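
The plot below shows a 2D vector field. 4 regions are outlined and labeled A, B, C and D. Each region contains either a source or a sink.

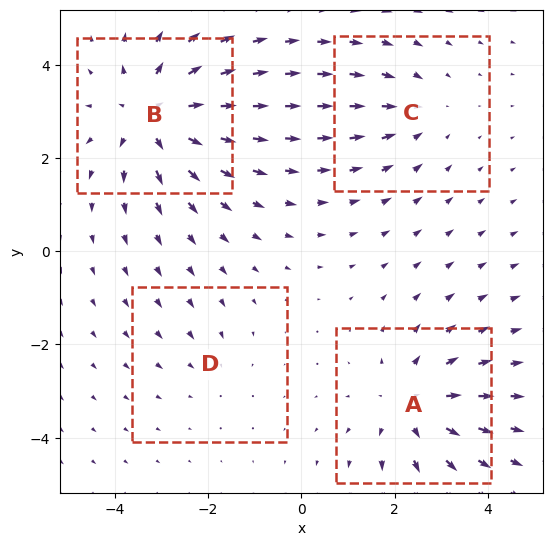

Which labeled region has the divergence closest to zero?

Divergence at each region's feature centre — A: about +4, B: about +6, C: about -3, D: about -2. Region D is closest to zero.

D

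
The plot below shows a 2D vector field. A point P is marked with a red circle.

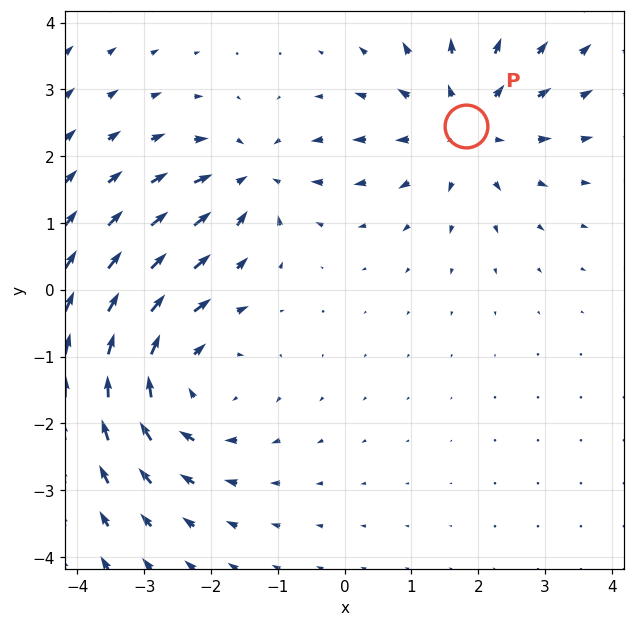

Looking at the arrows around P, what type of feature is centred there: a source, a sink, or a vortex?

source

At P (1.8, 2.5) the arrows spread outward. Divergence about +4, curl ≈0 — positive divergence with near-zero curl is a source.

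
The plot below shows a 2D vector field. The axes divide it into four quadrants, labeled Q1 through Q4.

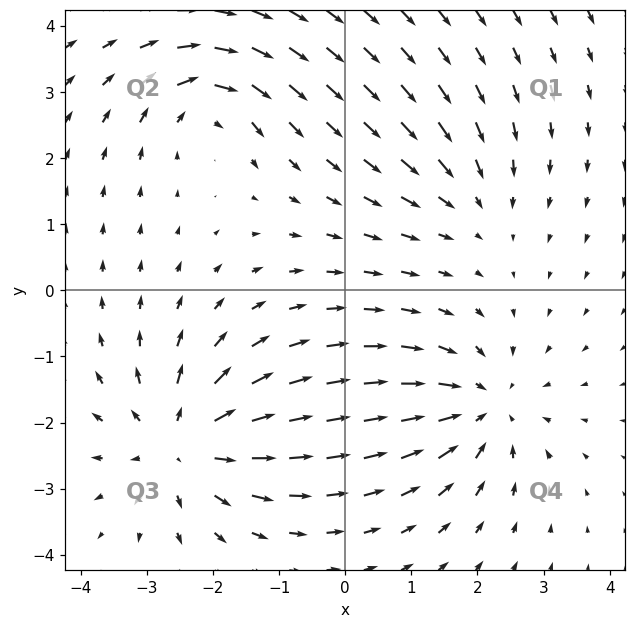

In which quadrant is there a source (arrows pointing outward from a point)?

Q3

The source sits at approximately (-2.5, -2.3), which lies in quadrant Q3. The divergence there is about +5, positive as expected for a source.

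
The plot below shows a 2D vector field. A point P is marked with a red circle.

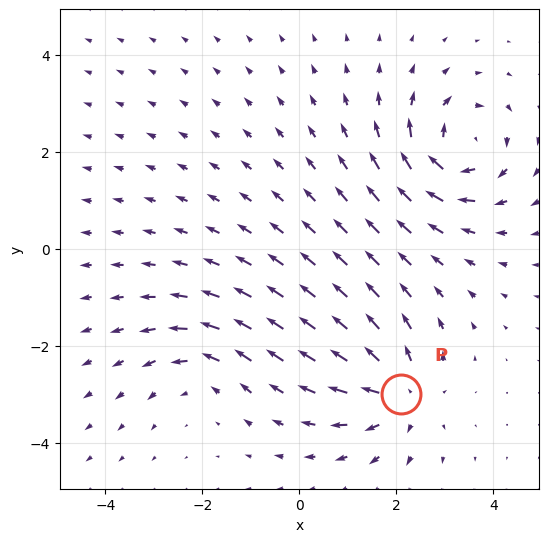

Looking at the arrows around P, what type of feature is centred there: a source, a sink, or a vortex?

At P (2.1, -3.0) the arrows spread outward. Divergence about +4, curl ≈0 — positive divergence with near-zero curl is a source.

source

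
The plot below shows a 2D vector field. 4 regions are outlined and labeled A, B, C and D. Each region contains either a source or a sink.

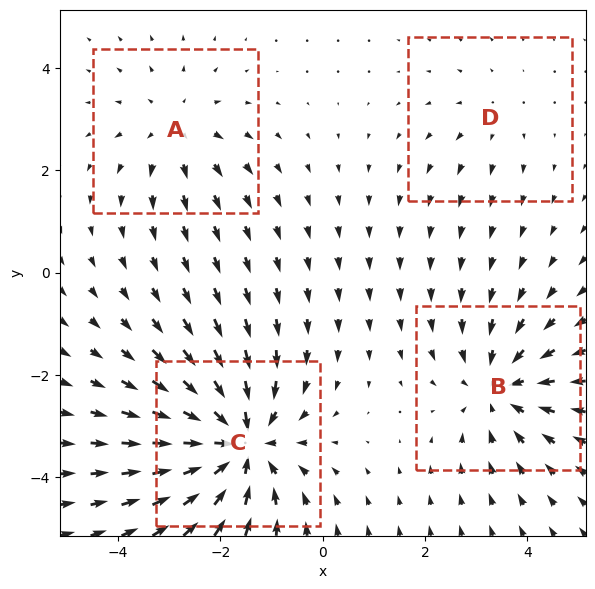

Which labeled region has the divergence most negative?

Divergence at each region's feature centre — A: about +3, B: about -4, C: about -7, D: about +2. Region C is most negative.

C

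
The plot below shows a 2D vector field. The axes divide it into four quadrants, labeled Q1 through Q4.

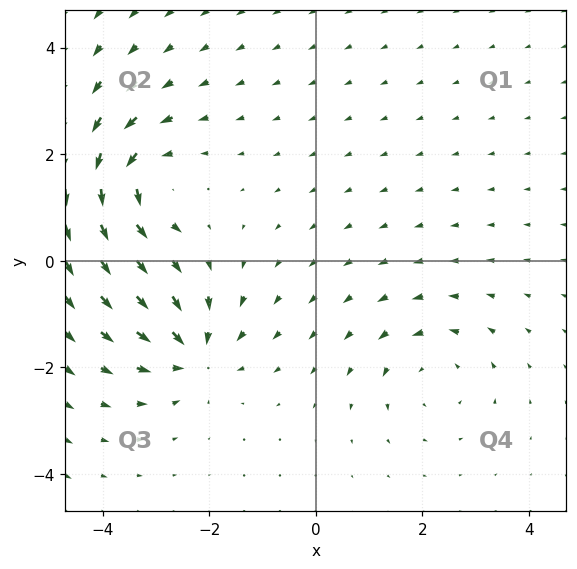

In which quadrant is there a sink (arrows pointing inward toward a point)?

The sink sits at approximately (-2.3, -1.7), which lies in quadrant Q3. The divergence there is about -6, negative as expected for a sink.

Q3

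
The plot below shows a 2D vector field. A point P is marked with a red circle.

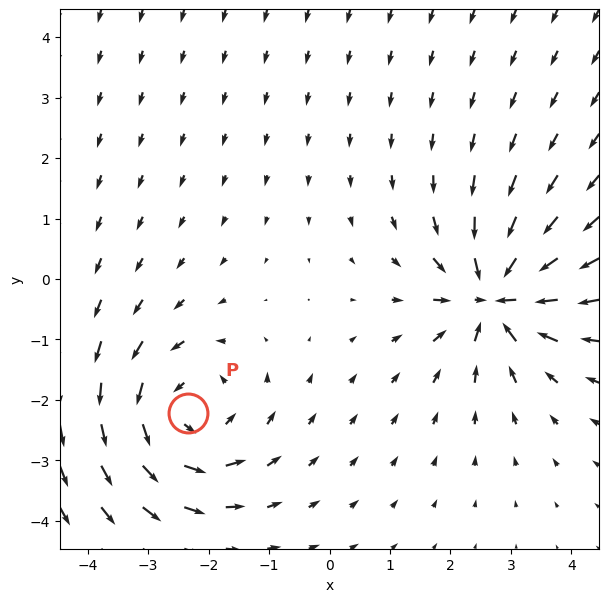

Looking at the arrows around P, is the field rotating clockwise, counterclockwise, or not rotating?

Near P at (-2.3, -2.2) the arrows circulate counterclockwise. The curl (z-component) there is about +5; positive curl means counterclockwise rotation.

counterclockwise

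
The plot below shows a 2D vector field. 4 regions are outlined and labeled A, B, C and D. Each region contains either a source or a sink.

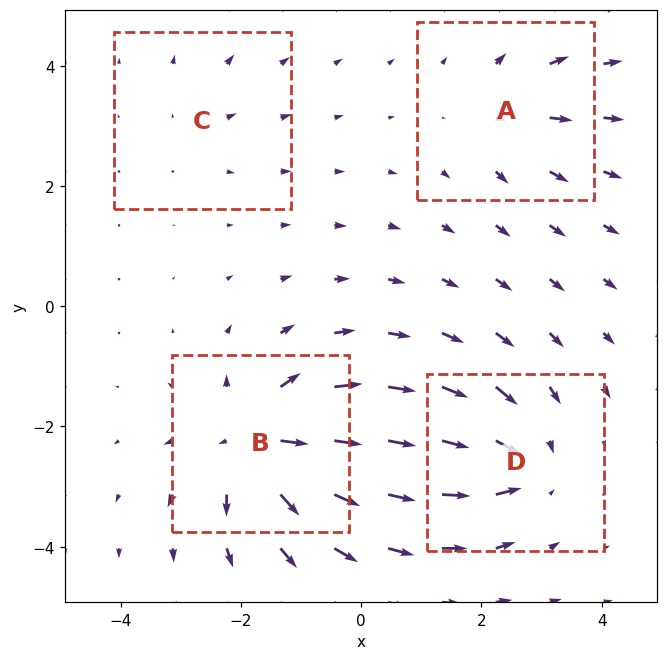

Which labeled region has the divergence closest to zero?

C

Divergence at each region's feature centre — A: about +4, B: about +8, C: about +2, D: about -6. Region C is closest to zero.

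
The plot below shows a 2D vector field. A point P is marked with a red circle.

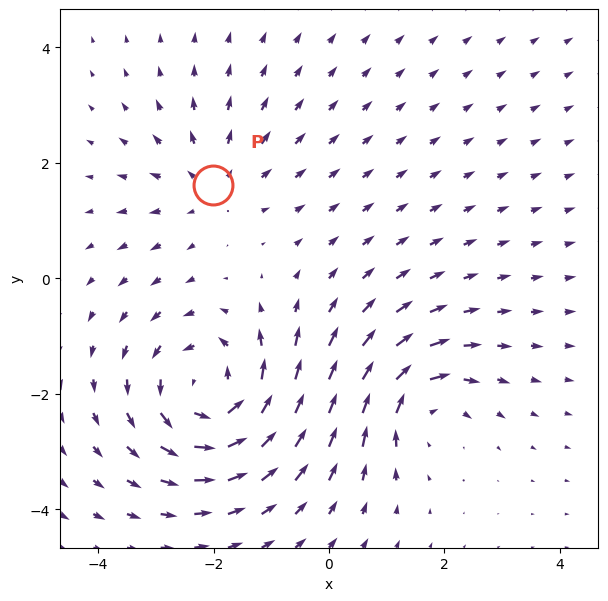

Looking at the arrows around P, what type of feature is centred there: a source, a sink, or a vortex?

source

At P (-2.0, 1.6) the arrows spread outward. Divergence about +2, curl ≈0 — positive divergence with near-zero curl is a source.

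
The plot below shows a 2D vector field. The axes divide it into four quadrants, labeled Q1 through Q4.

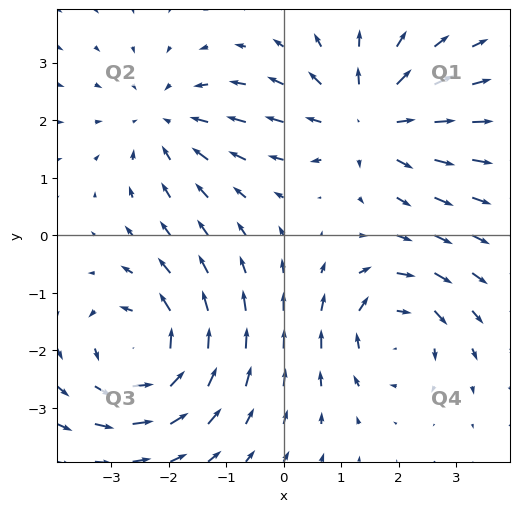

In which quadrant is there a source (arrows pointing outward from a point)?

The source sits at approximately (1.5, 2.0), which lies in quadrant Q1. The divergence there is about +4, positive as expected for a source.

Q1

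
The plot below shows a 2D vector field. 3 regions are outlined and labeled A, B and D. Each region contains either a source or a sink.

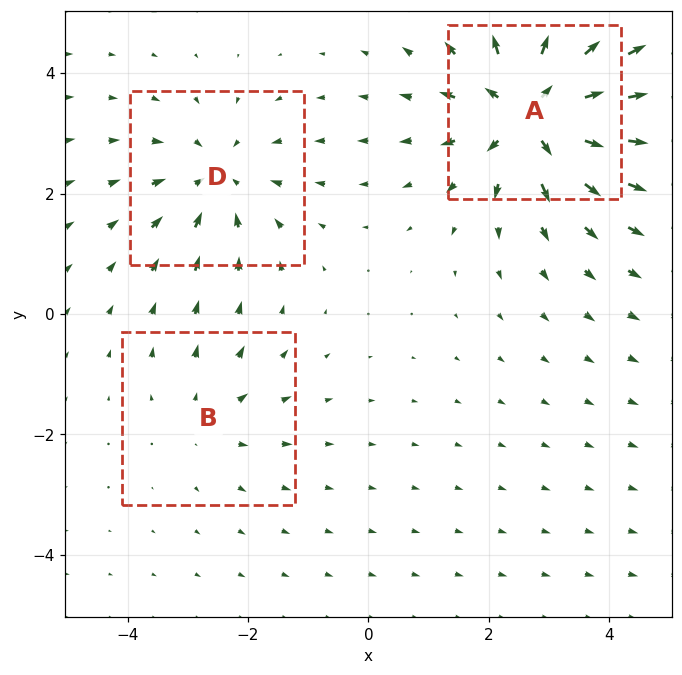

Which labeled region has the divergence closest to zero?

Divergence at each region's feature centre — A: about +5, B: about +2, D: about -3. Region B is closest to zero.

B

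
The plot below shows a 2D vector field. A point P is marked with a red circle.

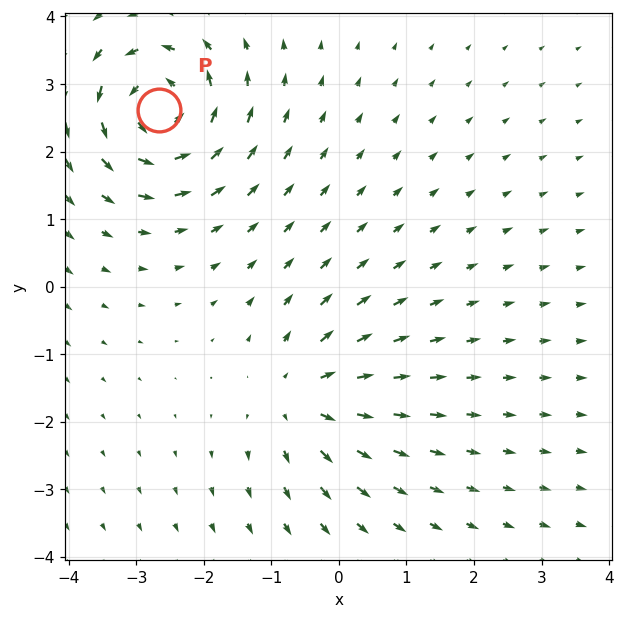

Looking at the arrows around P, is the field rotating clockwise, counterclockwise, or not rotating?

counterclockwise

Near P at (-2.7, 2.6) the arrows circulate counterclockwise. The curl (z-component) there is about +7; positive curl means counterclockwise rotation.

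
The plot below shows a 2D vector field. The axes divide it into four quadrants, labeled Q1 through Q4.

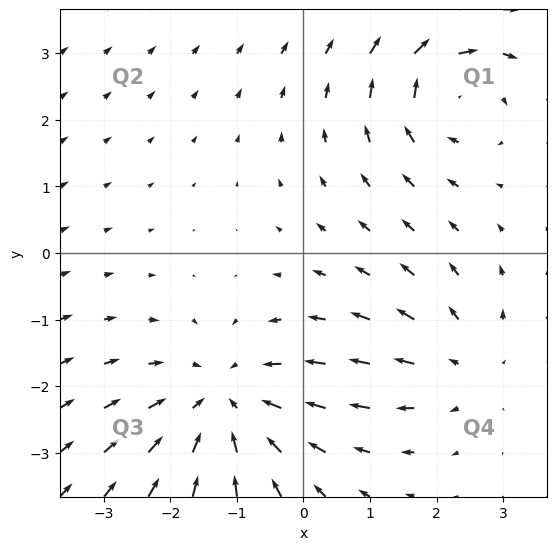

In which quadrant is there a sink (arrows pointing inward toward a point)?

The sink sits at approximately (-1.2, -2.3), which lies in quadrant Q3. The divergence there is about -3, negative as expected for a sink.

Q3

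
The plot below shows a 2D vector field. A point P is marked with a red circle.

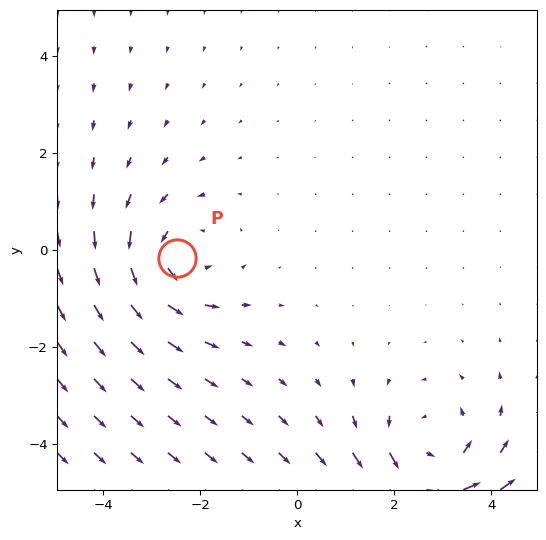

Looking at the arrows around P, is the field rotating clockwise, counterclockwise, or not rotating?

counterclockwise

Near P at (-2.5, -0.2) the arrows circulate counterclockwise. The curl (z-component) there is about +3; positive curl means counterclockwise rotation.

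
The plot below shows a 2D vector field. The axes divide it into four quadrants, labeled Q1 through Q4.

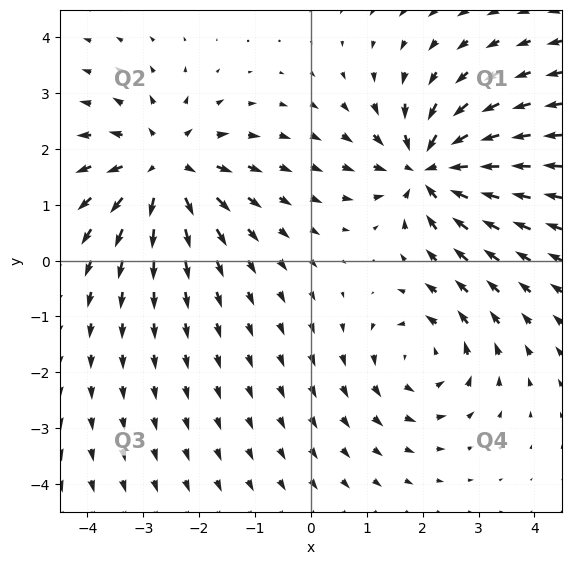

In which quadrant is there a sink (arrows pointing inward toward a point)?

Q1

The sink sits at approximately (2.1, 1.6), which lies in quadrant Q1. The divergence there is about -6, negative as expected for a sink.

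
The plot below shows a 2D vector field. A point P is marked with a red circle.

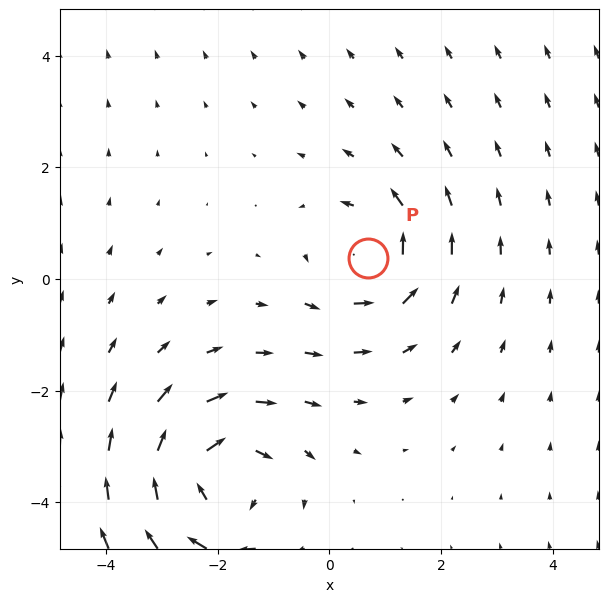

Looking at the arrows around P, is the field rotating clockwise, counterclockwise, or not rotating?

counterclockwise

Near P at (0.7, 0.4) the arrows circulate counterclockwise. The curl (z-component) there is about +3; positive curl means counterclockwise rotation.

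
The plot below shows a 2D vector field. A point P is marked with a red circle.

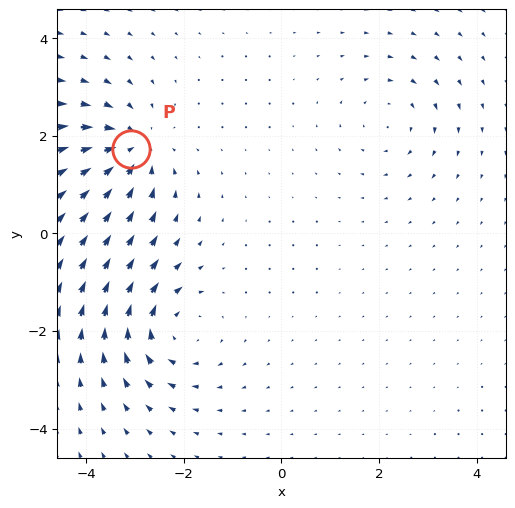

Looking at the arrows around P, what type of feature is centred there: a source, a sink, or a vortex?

sink

At P (-3.1, 1.7) the arrows converge inward. Divergence about -5, curl ≈0 — negative divergence with near-zero curl is a sink.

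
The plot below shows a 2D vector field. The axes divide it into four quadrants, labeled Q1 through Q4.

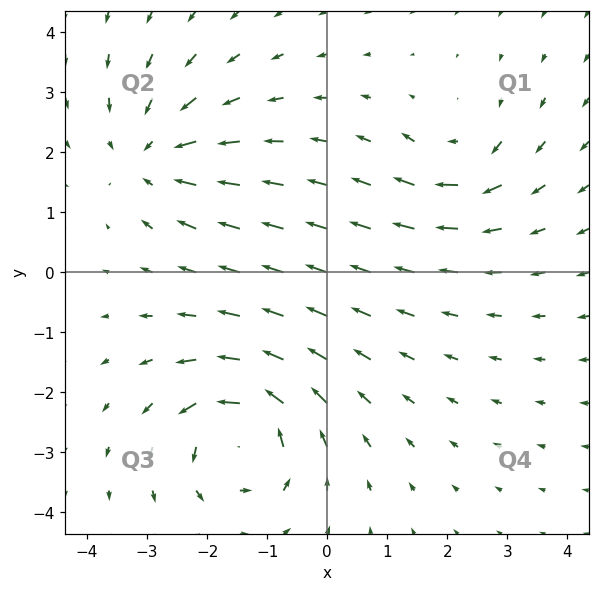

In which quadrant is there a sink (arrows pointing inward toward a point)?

The sink sits at approximately (-2.9, 1.9), which lies in quadrant Q2. The divergence there is about -4, negative as expected for a sink.

Q2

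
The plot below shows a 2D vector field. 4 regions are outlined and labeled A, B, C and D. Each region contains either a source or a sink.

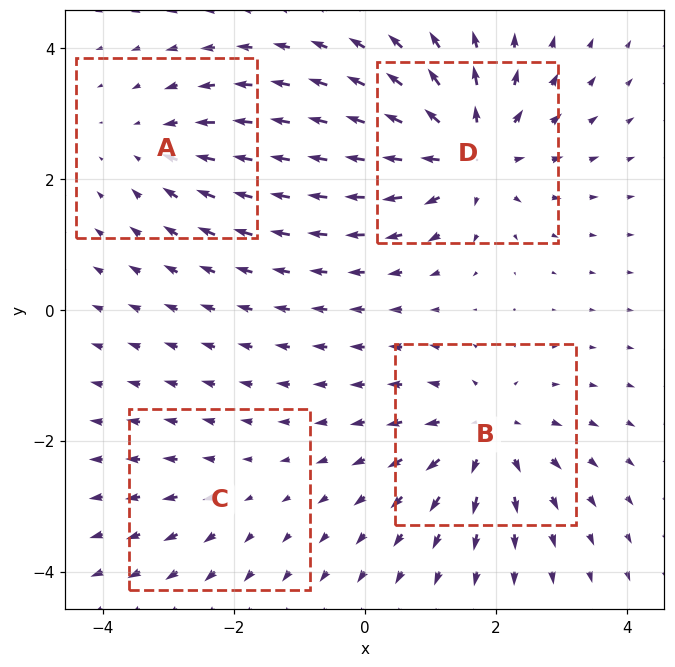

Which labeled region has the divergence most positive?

D

Divergence at each region's feature centre — A: about -3, B: about +5, C: about +2, D: about +7. Region D is most positive.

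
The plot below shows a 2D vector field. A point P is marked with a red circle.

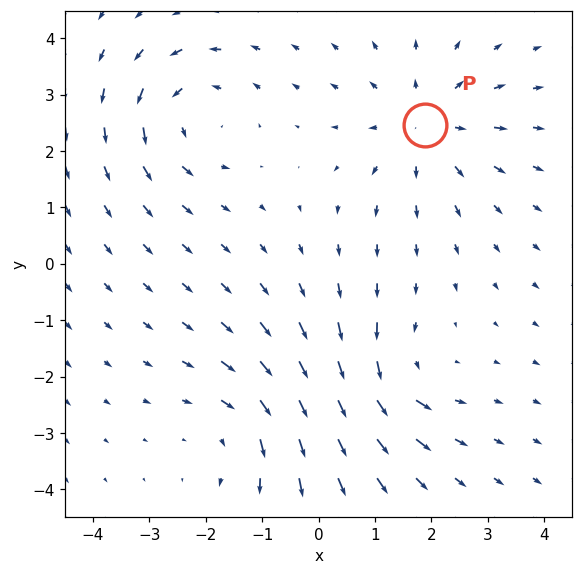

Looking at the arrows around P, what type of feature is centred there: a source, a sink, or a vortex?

At P (1.9, 2.5) the arrows spread outward. Divergence about +4, curl ≈0 — positive divergence with near-zero curl is a source.

source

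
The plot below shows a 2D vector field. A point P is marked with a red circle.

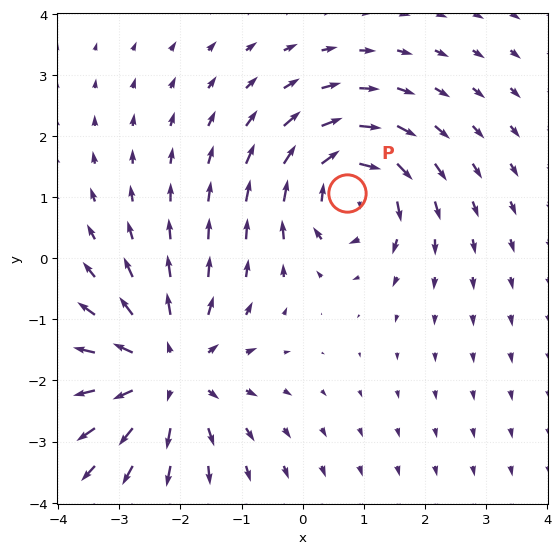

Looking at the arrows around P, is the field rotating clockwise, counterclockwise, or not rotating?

clockwise

Near P at (0.7, 1.1) the arrows circulate clockwise. The curl (z-component) there is about -4; negative curl means clockwise rotation.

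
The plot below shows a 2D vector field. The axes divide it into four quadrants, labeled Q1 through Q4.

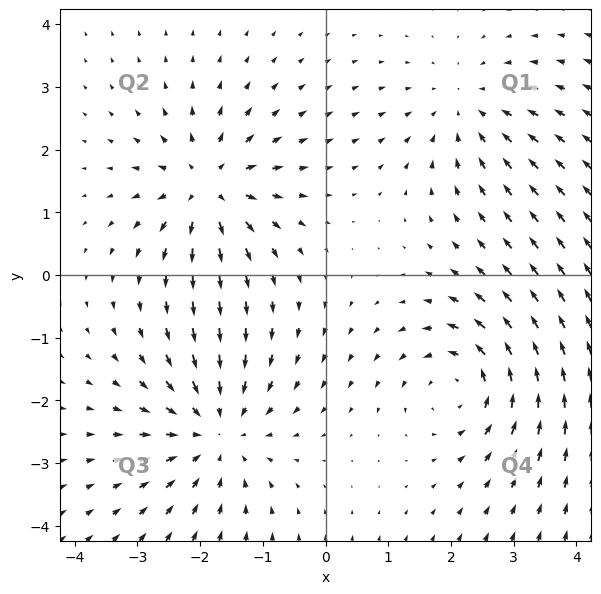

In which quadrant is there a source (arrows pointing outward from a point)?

Q2

The source sits at approximately (-1.9, 1.4), which lies in quadrant Q2. The divergence there is about +5, positive as expected for a source.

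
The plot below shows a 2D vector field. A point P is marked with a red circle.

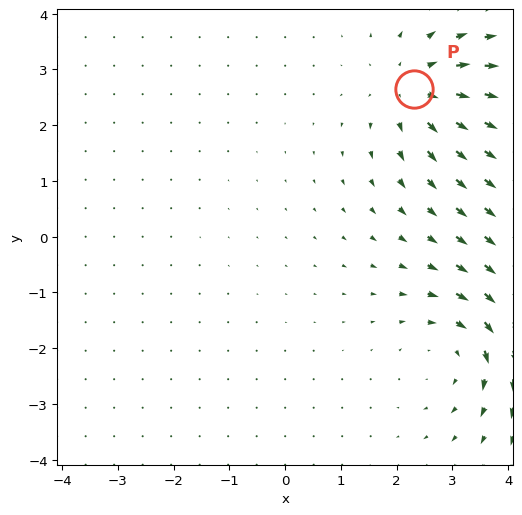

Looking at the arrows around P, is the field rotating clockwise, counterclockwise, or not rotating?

Near P at (2.3, 2.6) the arrows show no circulation. The curl there is ≈0.

not rotating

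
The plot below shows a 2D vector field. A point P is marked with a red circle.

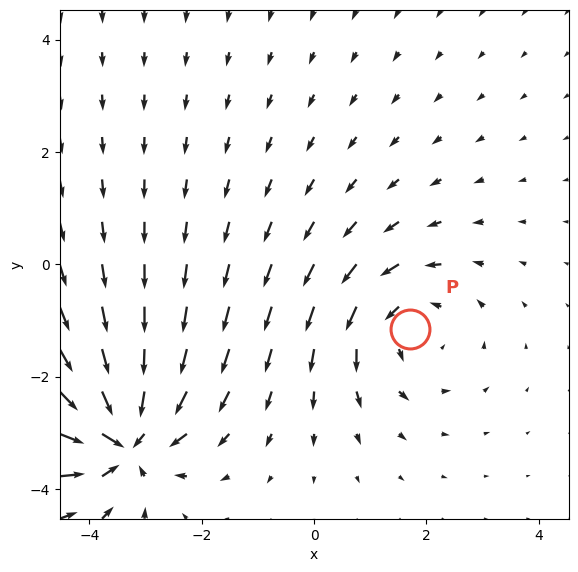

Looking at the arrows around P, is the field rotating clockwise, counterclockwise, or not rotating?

counterclockwise

Near P at (1.7, -1.1) the arrows circulate counterclockwise. The curl (z-component) there is about +2; positive curl means counterclockwise rotation.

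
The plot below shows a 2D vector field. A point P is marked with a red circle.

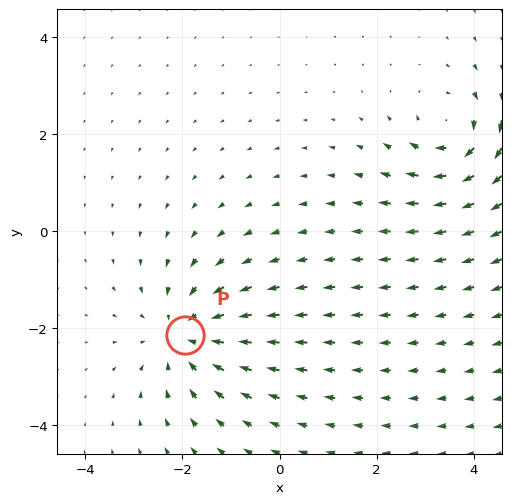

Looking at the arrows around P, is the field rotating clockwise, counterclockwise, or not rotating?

Near P at (-1.9, -2.1) the arrows show no circulation. The curl there is ≈0.

not rotating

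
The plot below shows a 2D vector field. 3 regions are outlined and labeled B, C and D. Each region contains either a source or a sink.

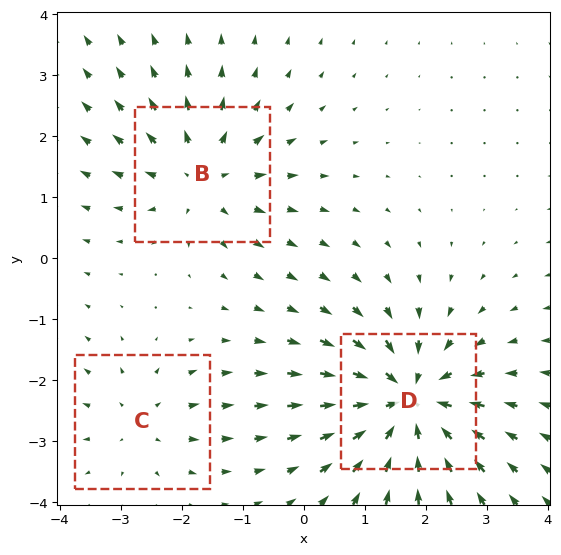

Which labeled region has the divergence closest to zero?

C

Divergence at each region's feature centre — B: about +3, C: about +2, D: about -5. Region C is closest to zero.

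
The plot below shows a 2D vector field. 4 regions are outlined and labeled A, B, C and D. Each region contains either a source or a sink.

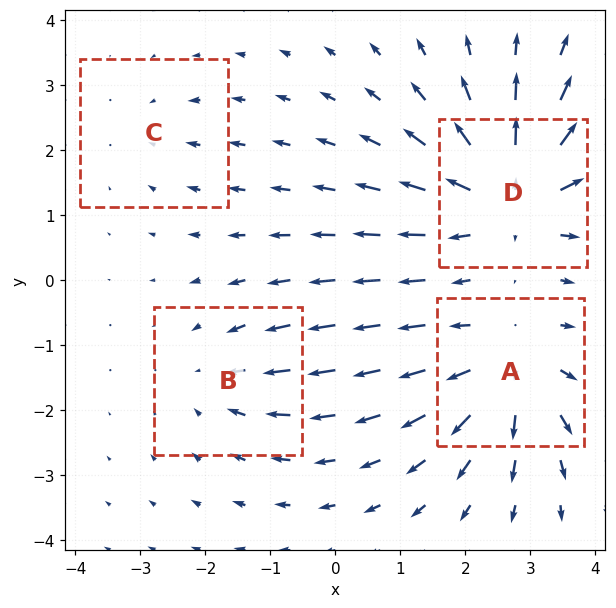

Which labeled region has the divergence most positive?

D

Divergence at each region's feature centre — A: about +5, B: about -3, C: about -2, D: about +7. Region D is most positive.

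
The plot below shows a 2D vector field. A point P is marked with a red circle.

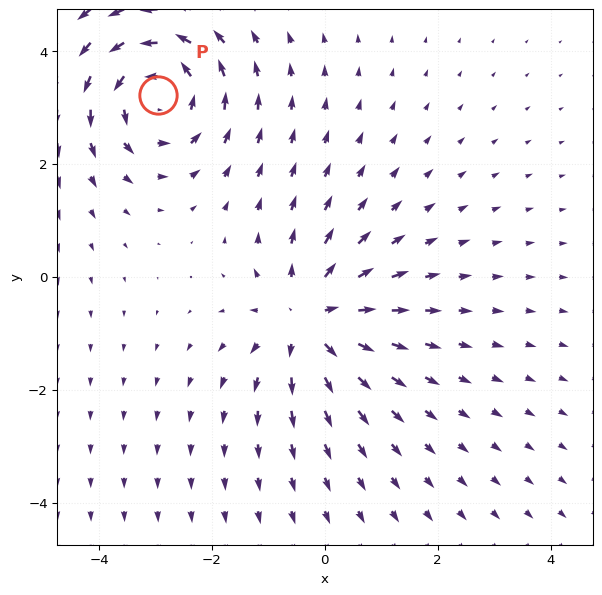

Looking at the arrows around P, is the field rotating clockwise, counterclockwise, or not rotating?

Near P at (-3.0, 3.2) the arrows circulate counterclockwise. The curl (z-component) there is about +4; positive curl means counterclockwise rotation.

counterclockwise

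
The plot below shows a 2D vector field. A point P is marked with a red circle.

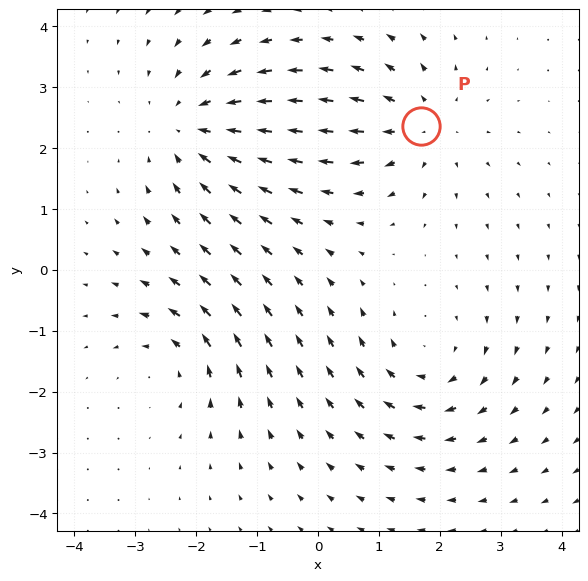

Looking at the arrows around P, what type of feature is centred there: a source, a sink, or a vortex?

At P (1.7, 2.4) the arrows spread outward. Divergence about +4, curl ≈0 — positive divergence with near-zero curl is a source.

source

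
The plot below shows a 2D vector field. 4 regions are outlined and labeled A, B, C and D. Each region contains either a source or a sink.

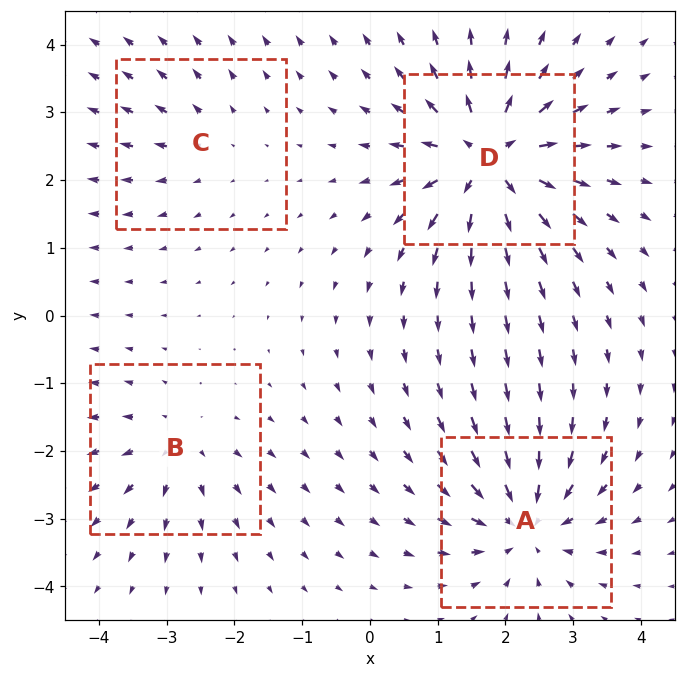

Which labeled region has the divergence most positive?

D

Divergence at each region's feature centre — A: about -6, B: about +4, C: about +2, D: about +8. Region D is most positive.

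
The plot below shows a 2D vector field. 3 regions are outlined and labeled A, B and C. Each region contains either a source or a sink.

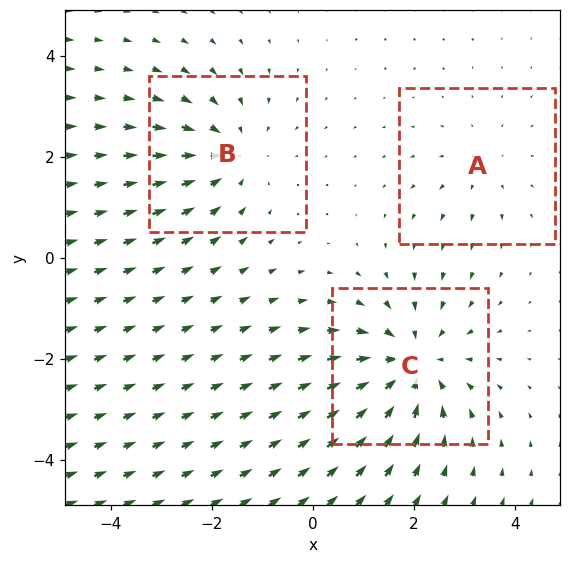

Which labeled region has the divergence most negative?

Divergence at each region's feature centre — A: about +2, B: about -3, C: about -4. Region C is most negative.

C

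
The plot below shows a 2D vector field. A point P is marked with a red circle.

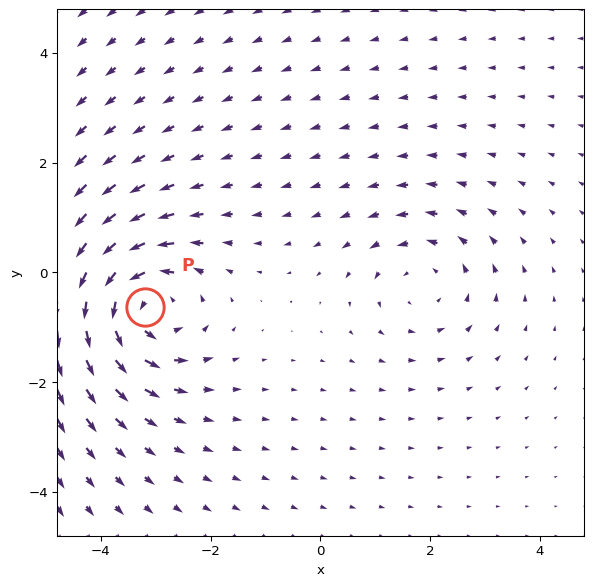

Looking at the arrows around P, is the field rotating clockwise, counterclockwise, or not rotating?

Near P at (-3.2, -0.6) the arrows circulate counterclockwise. The curl (z-component) there is about +4; positive curl means counterclockwise rotation.

counterclockwise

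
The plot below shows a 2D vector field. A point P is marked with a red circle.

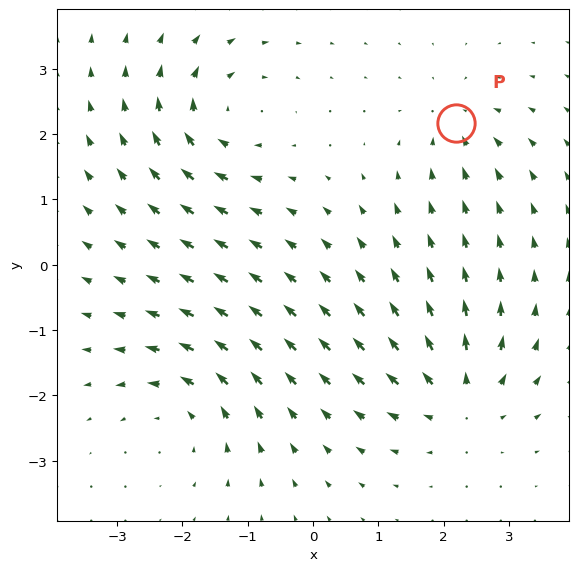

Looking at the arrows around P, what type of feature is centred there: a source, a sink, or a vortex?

sink

At P (2.2, 2.2) the arrows converge inward. Divergence about -3, curl ≈0 — negative divergence with near-zero curl is a sink.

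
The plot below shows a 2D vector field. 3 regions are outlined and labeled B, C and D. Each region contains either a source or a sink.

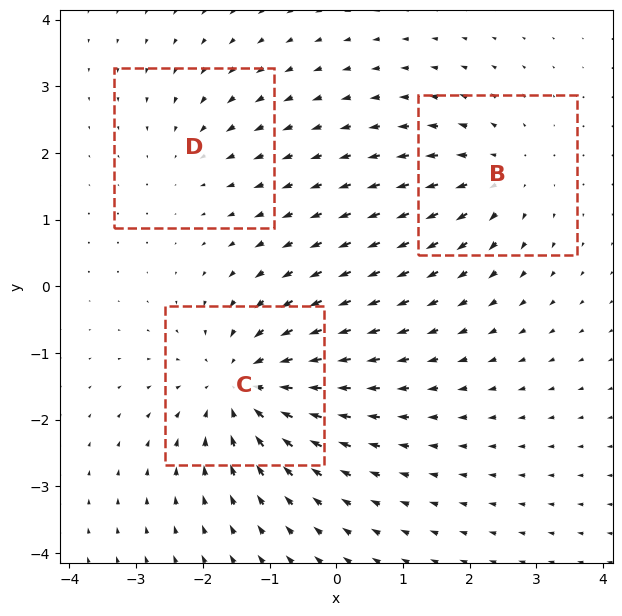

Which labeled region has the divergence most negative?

C

Divergence at each region's feature centre — B: about +3, C: about -5, D: about -2. Region C is most negative.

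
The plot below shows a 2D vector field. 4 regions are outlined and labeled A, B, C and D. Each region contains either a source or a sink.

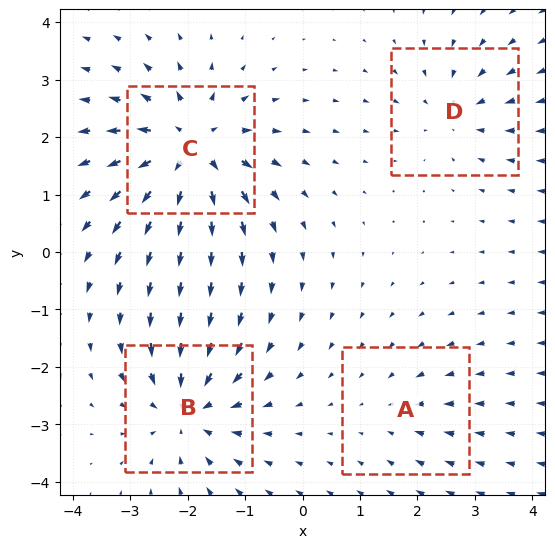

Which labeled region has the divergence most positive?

Divergence at each region's feature centre — A: about -2, B: about -6, C: about +7, D: about -4. Region C is most positive.

C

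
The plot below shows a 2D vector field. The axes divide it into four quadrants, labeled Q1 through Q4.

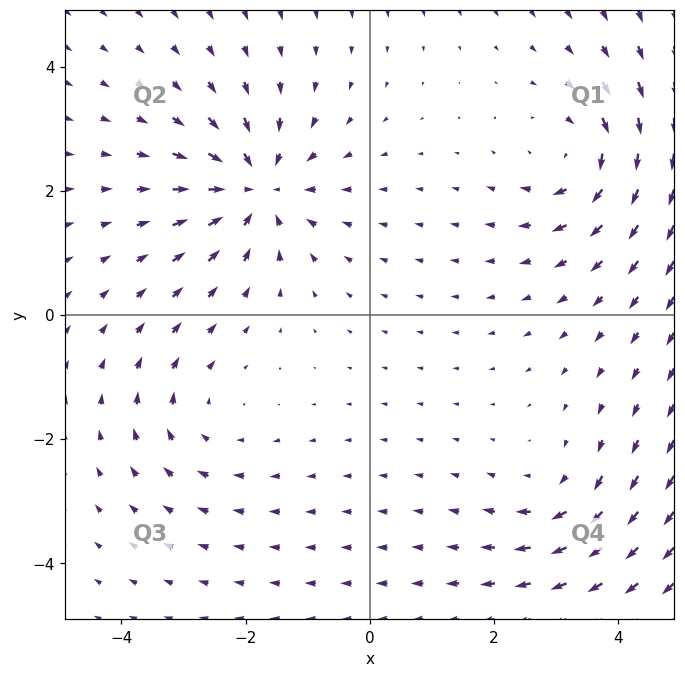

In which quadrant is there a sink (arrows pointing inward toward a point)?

Q2

The sink sits at approximately (-1.8, 2.0), which lies in quadrant Q2. The divergence there is about -6, negative as expected for a sink.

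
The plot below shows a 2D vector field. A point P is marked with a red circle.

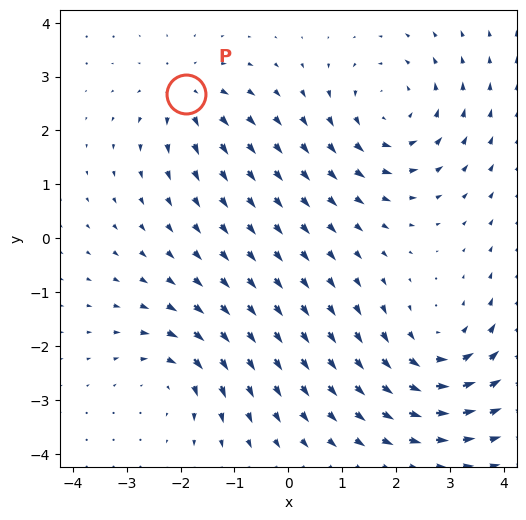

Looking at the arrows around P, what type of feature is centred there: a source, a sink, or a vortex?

source

At P (-1.9, 2.7) the arrows spread outward. Divergence about +3, curl ≈0 — positive divergence with near-zero curl is a source.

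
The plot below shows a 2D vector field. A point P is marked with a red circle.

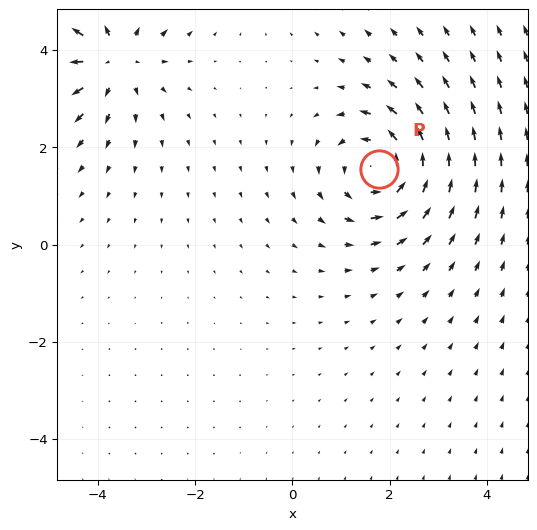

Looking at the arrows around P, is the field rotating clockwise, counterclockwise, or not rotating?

Near P at (1.8, 1.6) the arrows circulate counterclockwise. The curl (z-component) there is about +5; positive curl means counterclockwise rotation.

counterclockwise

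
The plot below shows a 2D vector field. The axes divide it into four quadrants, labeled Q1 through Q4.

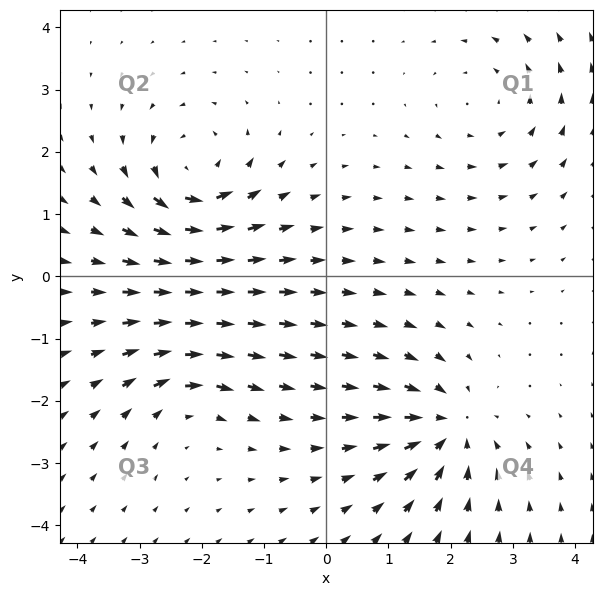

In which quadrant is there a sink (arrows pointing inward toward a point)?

Q4

The sink sits at approximately (1.9, -2.4), which lies in quadrant Q4. The divergence there is about -6, negative as expected for a sink.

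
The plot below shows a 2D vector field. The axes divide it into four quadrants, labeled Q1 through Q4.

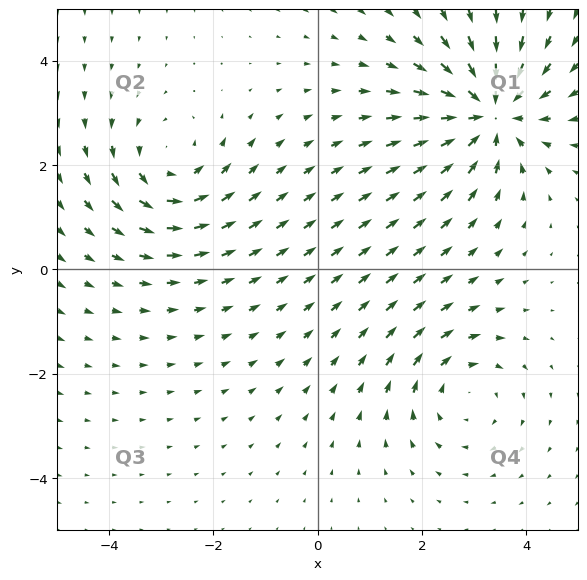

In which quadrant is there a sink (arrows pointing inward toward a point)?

Q1

The sink sits at approximately (3.3, 3.0), which lies in quadrant Q1. The divergence there is about -5, negative as expected for a sink.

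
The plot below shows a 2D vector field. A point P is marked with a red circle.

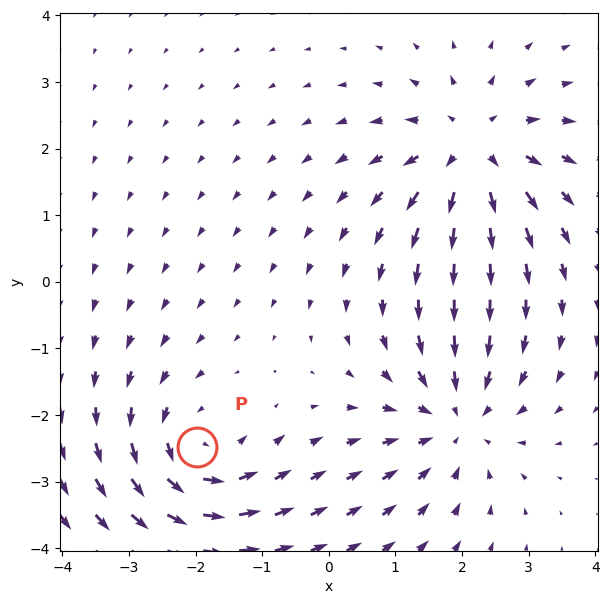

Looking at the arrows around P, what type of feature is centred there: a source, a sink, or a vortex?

vortex

At P (-2.0, -2.5) the arrows circulate counterclockwise. Divergence ≈0, curl about +4 — near-zero divergence with nonzero curl is a vortex.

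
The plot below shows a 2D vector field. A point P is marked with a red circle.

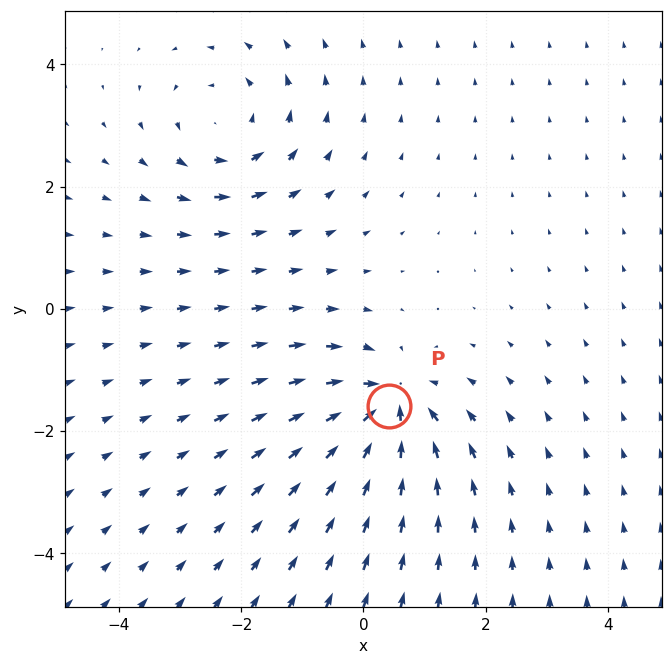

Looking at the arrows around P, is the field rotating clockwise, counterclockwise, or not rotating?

not rotating

Near P at (0.4, -1.6) the arrows show no circulation. The curl there is ≈0.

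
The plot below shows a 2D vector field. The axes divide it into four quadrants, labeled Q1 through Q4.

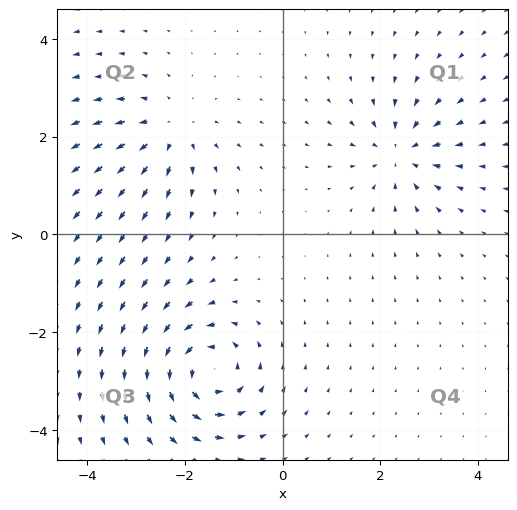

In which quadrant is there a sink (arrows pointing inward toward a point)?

The sink sits at approximately (2.4, 1.7), which lies in quadrant Q1. The divergence there is about -4, negative as expected for a sink.

Q1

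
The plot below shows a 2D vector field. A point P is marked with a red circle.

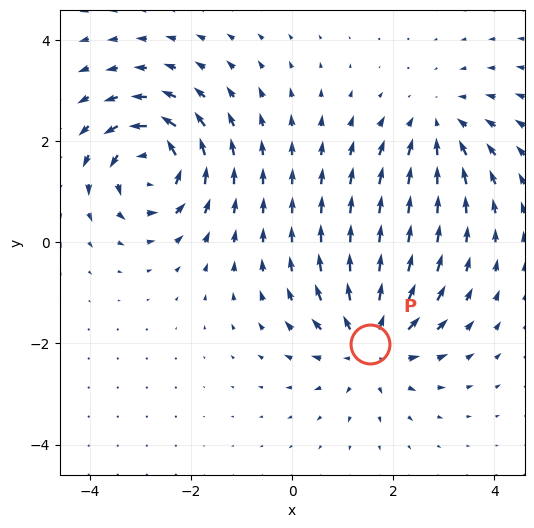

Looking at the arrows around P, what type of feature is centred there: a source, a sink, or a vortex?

At P (1.5, -2.0) the arrows spread outward. Divergence about +4, curl ≈0 — positive divergence with near-zero curl is a source.

source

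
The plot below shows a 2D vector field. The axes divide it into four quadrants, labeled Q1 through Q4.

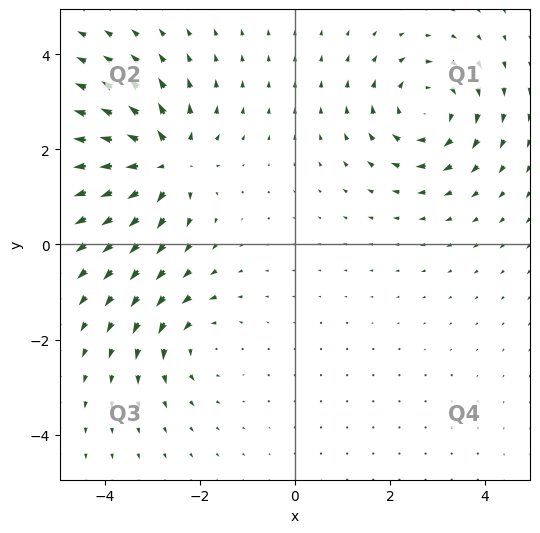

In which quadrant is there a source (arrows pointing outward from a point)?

Q2

The source sits at approximately (-2.7, 1.7), which lies in quadrant Q2. The divergence there is about +6, positive as expected for a source.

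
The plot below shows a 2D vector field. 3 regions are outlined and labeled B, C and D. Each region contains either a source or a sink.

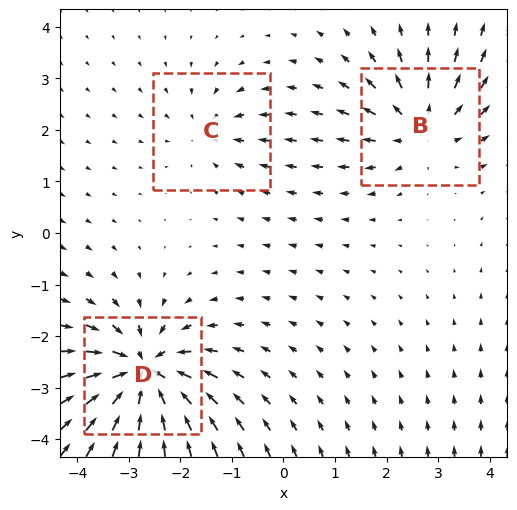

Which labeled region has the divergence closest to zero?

Divergence at each region's feature centre — B: about +4, C: about -3, D: about -6. Region C is closest to zero.

C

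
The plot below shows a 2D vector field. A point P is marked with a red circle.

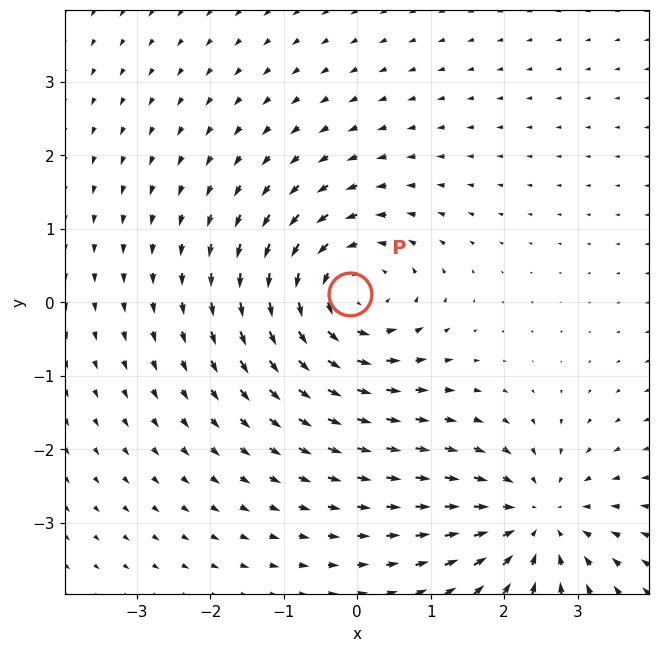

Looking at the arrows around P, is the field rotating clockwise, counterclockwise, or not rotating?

counterclockwise

Near P at (-0.1, 0.1) the arrows circulate counterclockwise. The curl (z-component) there is about +5; positive curl means counterclockwise rotation.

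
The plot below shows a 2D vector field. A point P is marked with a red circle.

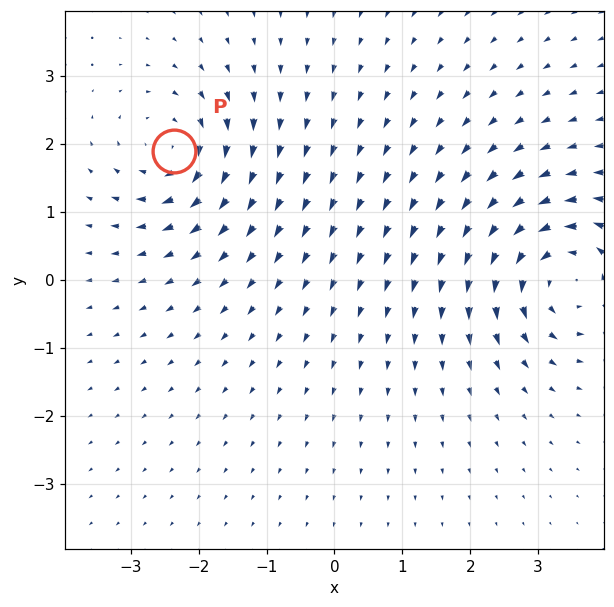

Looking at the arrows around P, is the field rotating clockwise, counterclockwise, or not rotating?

clockwise

Near P at (-2.4, 1.9) the arrows circulate clockwise. The curl (z-component) there is about -4; negative curl means clockwise rotation.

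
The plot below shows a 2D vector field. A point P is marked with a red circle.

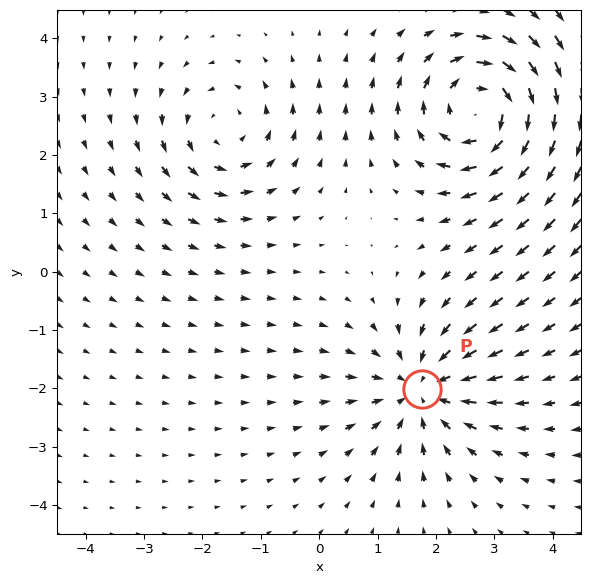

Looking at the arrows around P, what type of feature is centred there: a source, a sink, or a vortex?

At P (1.8, -2.0) the arrows converge inward. Divergence about -4, curl ≈0 — negative divergence with near-zero curl is a sink.

sink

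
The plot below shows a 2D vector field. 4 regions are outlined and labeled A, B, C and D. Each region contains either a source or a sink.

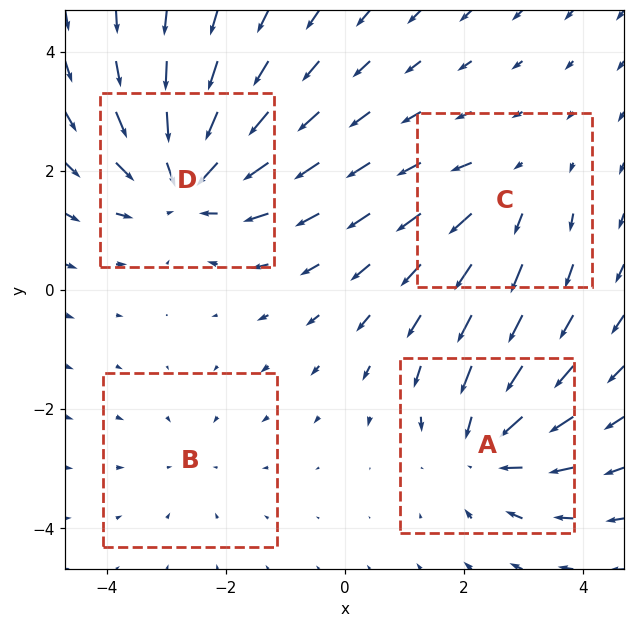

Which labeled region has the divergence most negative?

D

Divergence at each region's feature centre — A: about -4, B: about -2, C: about +3, D: about -5. Region D is most negative.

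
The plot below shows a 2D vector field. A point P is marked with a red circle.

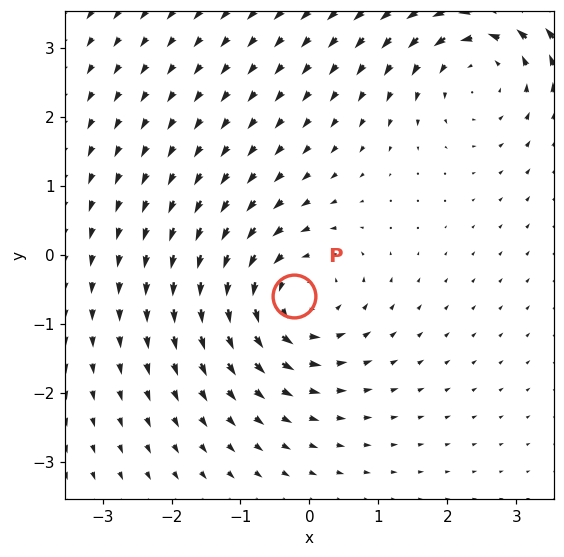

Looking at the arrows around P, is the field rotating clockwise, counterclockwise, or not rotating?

Near P at (-0.2, -0.6) the arrows circulate counterclockwise. The curl (z-component) there is about +5; positive curl means counterclockwise rotation.

counterclockwise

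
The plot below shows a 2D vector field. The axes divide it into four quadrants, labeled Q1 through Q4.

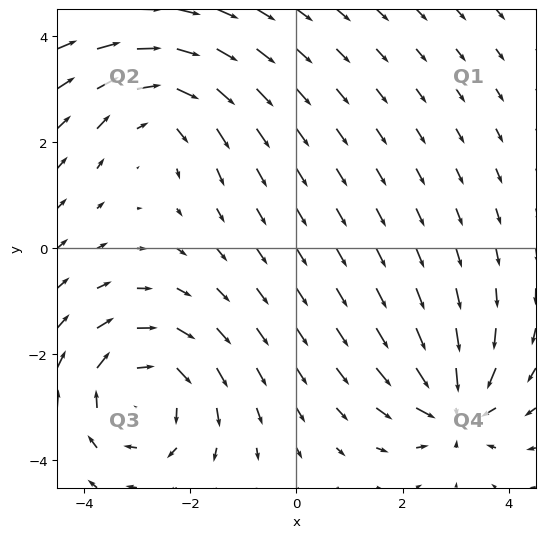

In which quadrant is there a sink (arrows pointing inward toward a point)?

Q4

The sink sits at approximately (3.0, -3.0), which lies in quadrant Q4. The divergence there is about -4, negative as expected for a sink.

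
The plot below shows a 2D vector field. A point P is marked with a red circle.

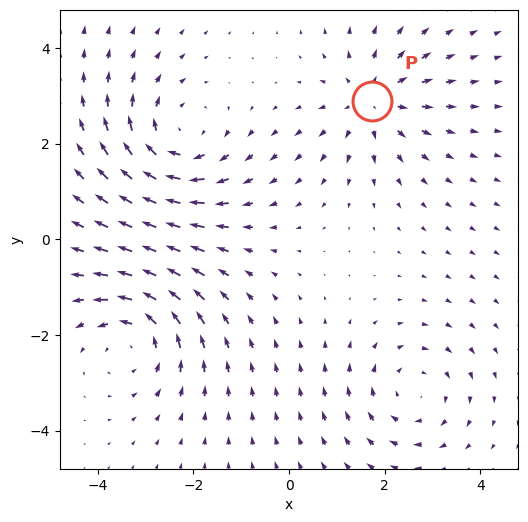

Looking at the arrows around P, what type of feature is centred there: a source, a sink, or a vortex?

source

At P (1.7, 2.9) the arrows spread outward. Divergence about +4, curl ≈0 — positive divergence with near-zero curl is a source.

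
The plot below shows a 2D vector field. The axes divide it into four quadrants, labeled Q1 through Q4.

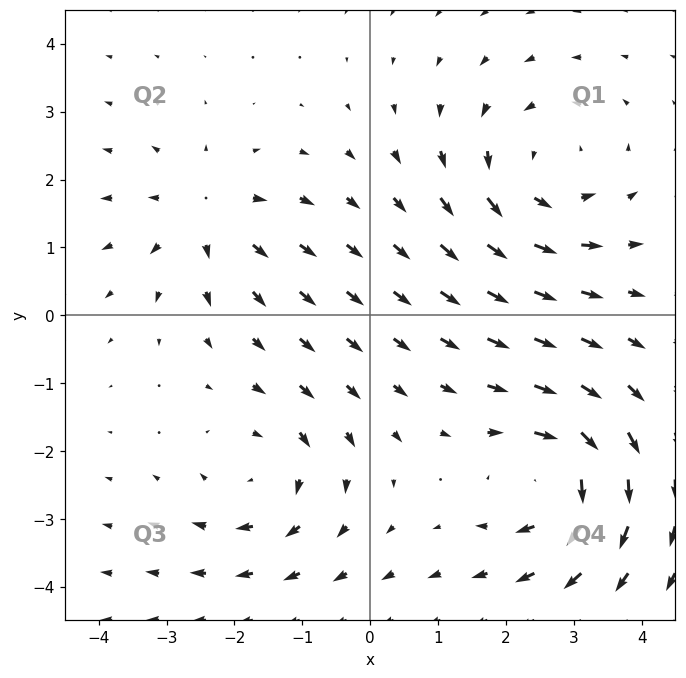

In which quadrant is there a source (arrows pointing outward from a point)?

Q2

The source sits at approximately (-2.4, 1.5), which lies in quadrant Q2. The divergence there is about +3, positive as expected for a source.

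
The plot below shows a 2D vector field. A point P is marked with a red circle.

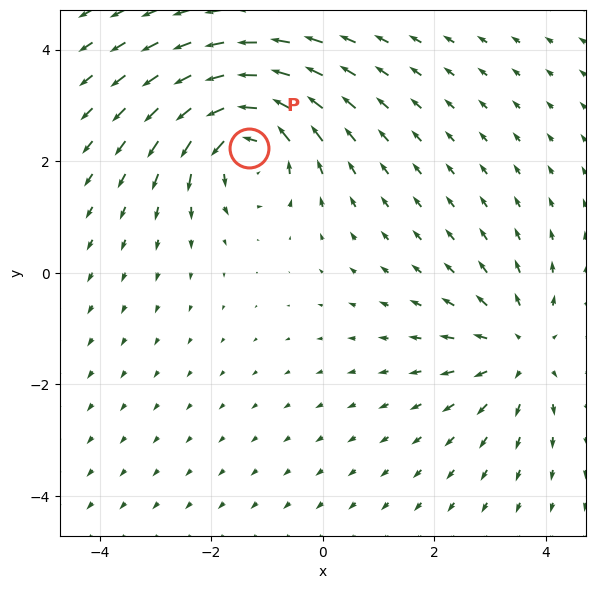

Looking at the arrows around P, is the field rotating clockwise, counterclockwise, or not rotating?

Near P at (-1.3, 2.2) the arrows circulate counterclockwise. The curl (z-component) there is about +6; positive curl means counterclockwise rotation.

counterclockwise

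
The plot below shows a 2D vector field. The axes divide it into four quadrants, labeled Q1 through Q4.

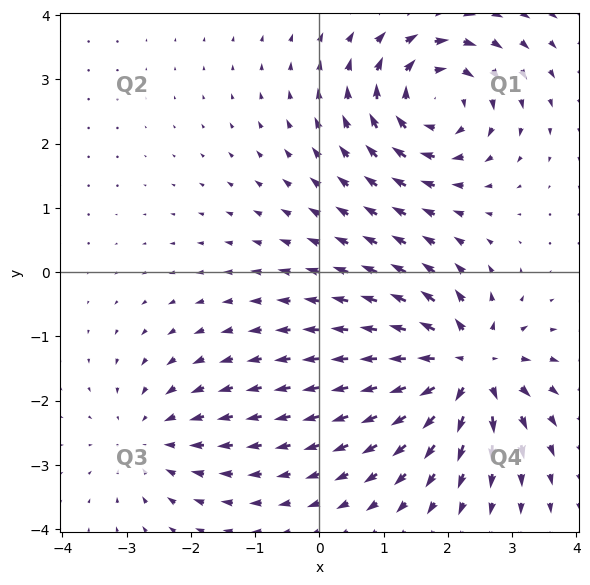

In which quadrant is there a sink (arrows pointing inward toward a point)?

Q3

The sink sits at approximately (-2.6, -2.6), which lies in quadrant Q3. The divergence there is about -3, negative as expected for a sink.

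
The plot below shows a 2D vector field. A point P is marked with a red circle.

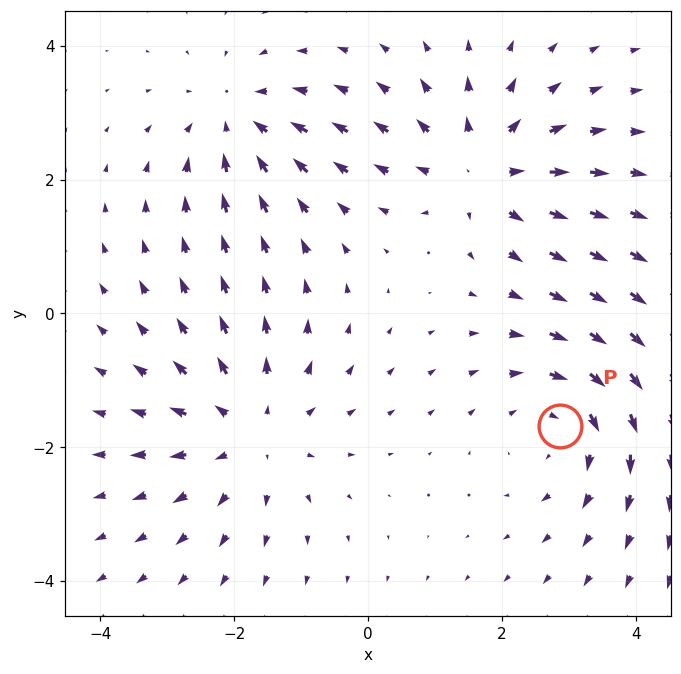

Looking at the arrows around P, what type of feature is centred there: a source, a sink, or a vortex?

At P (2.9, -1.7) the arrows circulate clockwise. Divergence ≈0, curl about -4 — near-zero divergence with nonzero curl is a vortex.

vortex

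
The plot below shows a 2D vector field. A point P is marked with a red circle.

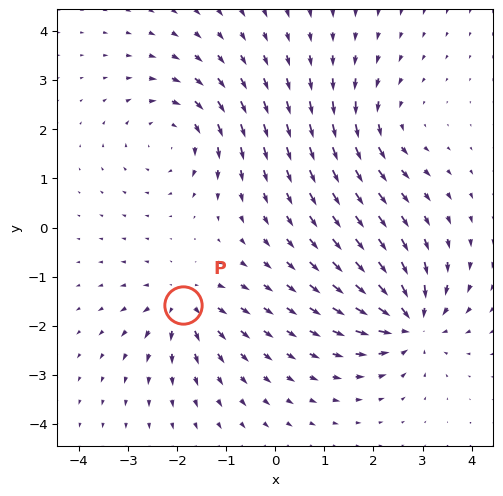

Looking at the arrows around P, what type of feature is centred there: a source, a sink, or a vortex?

source

At P (-1.9, -1.6) the arrows spread outward. Divergence about +4, curl ≈0 — positive divergence with near-zero curl is a source.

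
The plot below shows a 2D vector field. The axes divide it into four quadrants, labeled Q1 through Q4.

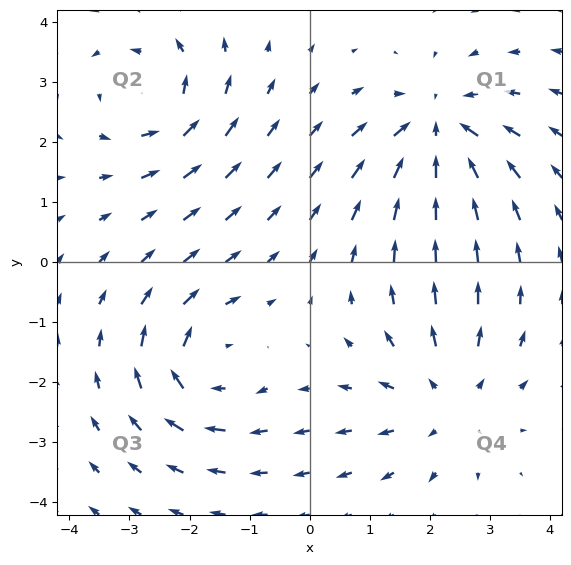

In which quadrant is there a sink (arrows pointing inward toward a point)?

Q1

The sink sits at approximately (2.1, 2.2), which lies in quadrant Q1. The divergence there is about -5, negative as expected for a sink.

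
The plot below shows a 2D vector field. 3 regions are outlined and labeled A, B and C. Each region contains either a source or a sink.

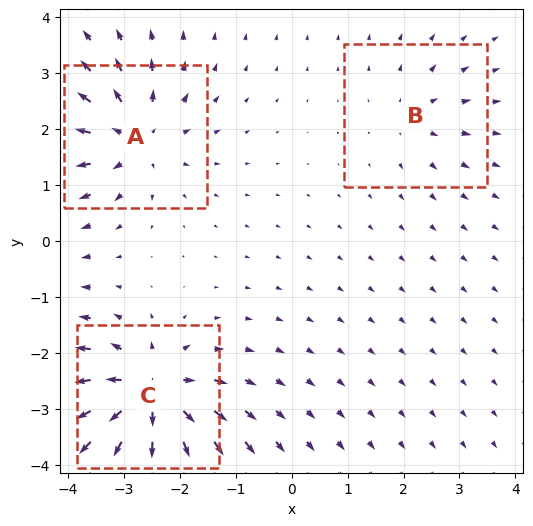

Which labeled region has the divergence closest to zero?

Divergence at each region's feature centre — A: about +4, B: about +2, C: about +6. Region B is closest to zero.

B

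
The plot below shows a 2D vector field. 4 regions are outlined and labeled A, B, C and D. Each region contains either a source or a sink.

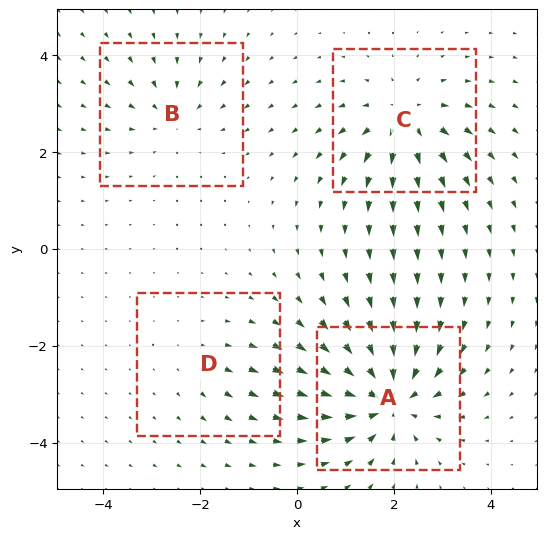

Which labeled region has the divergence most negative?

A

Divergence at each region's feature centre — A: about -8, B: about -4, C: about +6, D: about +2. Region A is most negative.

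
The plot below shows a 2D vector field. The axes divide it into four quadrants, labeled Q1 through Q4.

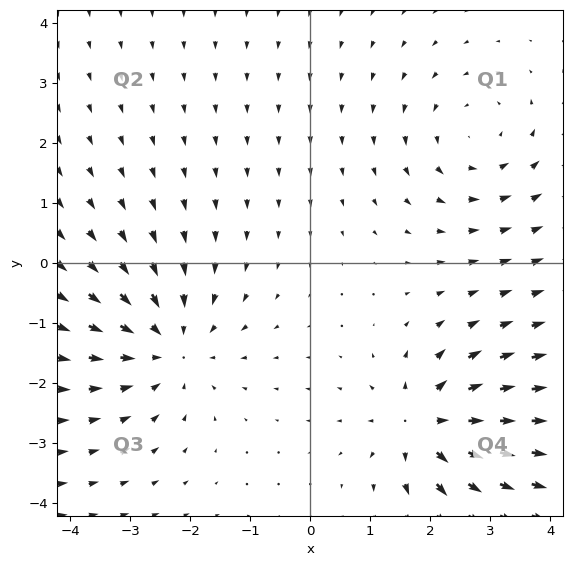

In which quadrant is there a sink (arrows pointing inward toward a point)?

The sink sits at approximately (-2.3, -1.4), which lies in quadrant Q3. The divergence there is about -4, negative as expected for a sink.

Q3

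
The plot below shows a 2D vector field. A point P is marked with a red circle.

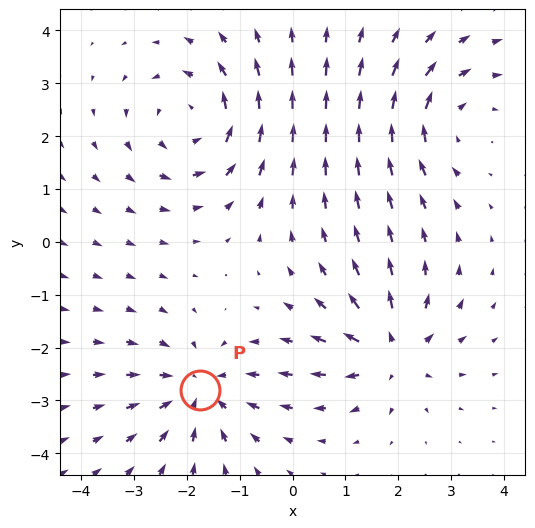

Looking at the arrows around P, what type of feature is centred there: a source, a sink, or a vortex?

sink

At P (-1.8, -2.8) the arrows converge inward. Divergence about -4, curl ≈0 — negative divergence with near-zero curl is a sink.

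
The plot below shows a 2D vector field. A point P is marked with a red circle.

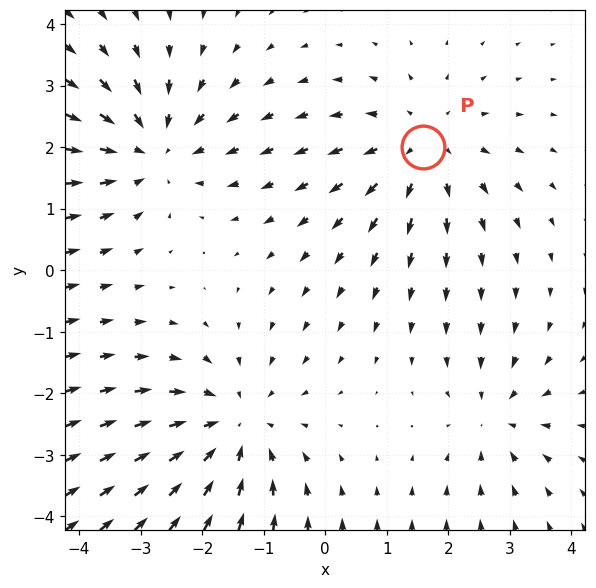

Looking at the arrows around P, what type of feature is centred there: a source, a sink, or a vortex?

At P (1.6, 2.0) the arrows spread outward. Divergence about +4, curl ≈0 — positive divergence with near-zero curl is a source.

source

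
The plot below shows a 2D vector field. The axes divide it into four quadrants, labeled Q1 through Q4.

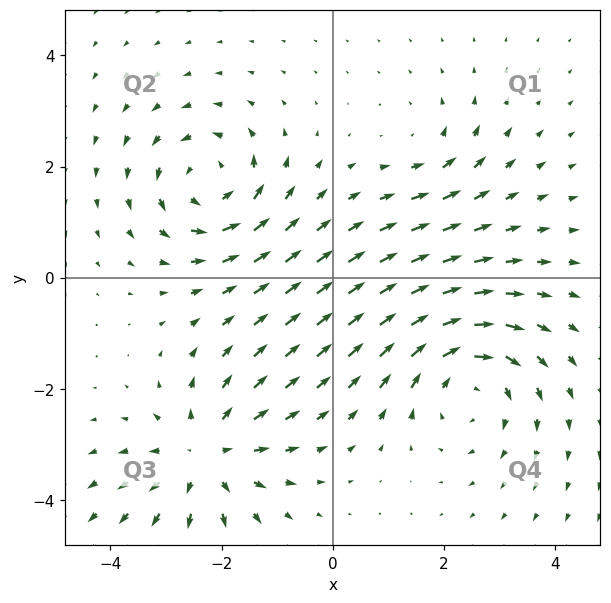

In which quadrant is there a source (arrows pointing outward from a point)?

The source sits at approximately (-2.3, -3.2), which lies in quadrant Q3. The divergence there is about +5, positive as expected for a source.

Q3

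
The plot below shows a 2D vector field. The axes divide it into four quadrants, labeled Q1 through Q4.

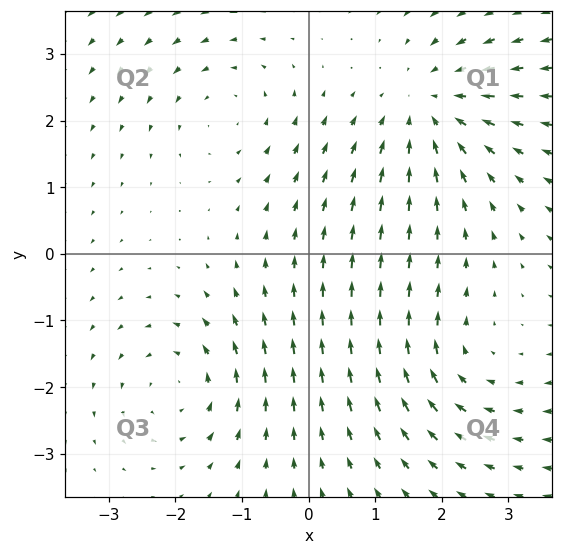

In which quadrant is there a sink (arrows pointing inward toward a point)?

Q1

The sink sits at approximately (1.8, 2.2), which lies in quadrant Q1. The divergence there is about -3, negative as expected for a sink.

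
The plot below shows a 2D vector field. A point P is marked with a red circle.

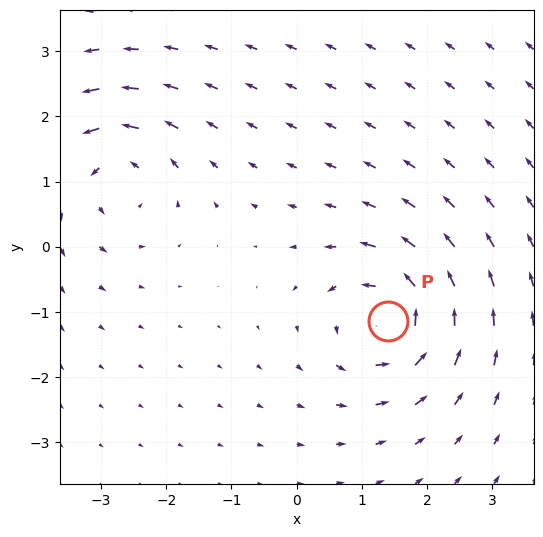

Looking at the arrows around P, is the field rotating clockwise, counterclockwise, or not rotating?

counterclockwise

Near P at (1.4, -1.1) the arrows circulate counterclockwise. The curl (z-component) there is about +6; positive curl means counterclockwise rotation.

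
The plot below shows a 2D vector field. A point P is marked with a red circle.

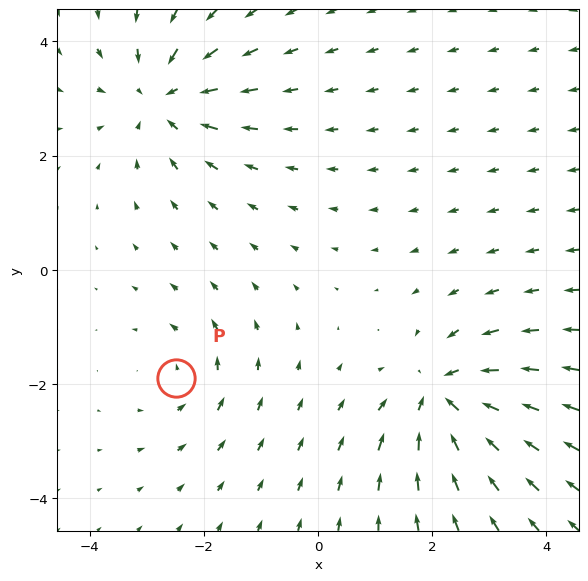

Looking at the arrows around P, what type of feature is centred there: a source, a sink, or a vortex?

At P (-2.5, -1.9) the arrows circulate counterclockwise. Divergence ≈0, curl about +3 — near-zero divergence with nonzero curl is a vortex.

vortex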